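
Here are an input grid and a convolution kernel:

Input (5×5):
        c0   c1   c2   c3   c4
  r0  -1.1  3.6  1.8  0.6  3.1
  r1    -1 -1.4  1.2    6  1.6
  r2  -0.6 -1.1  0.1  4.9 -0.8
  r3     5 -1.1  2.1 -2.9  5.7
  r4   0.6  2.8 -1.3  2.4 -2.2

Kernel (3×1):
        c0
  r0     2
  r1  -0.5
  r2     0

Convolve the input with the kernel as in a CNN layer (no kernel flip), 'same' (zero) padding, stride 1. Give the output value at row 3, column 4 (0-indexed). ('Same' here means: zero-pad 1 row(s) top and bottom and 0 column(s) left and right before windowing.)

The receptive field on the zero-padded input at this output position is [-0.8 / 5.7 / -2.2]. Elementwise product with the kernel and sum: -0.8·2 + 5.7·-0.5.

-4.45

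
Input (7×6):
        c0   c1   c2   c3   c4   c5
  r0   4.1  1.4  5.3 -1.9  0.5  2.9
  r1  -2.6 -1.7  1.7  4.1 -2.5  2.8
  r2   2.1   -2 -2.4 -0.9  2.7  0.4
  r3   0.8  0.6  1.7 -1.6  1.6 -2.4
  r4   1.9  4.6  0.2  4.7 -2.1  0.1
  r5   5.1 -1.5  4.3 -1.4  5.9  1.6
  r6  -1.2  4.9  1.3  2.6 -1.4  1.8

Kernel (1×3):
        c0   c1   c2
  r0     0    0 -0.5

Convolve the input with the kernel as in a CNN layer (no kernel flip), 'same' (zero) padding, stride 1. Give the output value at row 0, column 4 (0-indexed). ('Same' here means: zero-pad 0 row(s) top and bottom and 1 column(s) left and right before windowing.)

The receptive field on the zero-padded input at this output position is [-1.9 0.5 2.9]. Elementwise product with the kernel and sum: 2.9·-0.5.

-1.45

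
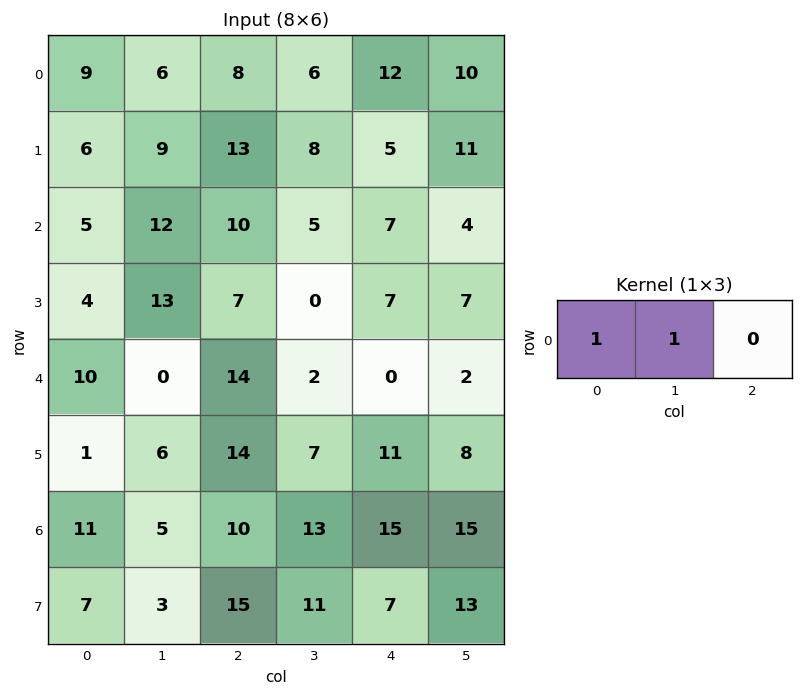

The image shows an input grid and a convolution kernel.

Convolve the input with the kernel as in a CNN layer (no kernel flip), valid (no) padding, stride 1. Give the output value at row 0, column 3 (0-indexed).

18

The receptive field on the input at this output position is [6 12 10]. Elementwise product with the kernel and sum: 6·1 + 12·1.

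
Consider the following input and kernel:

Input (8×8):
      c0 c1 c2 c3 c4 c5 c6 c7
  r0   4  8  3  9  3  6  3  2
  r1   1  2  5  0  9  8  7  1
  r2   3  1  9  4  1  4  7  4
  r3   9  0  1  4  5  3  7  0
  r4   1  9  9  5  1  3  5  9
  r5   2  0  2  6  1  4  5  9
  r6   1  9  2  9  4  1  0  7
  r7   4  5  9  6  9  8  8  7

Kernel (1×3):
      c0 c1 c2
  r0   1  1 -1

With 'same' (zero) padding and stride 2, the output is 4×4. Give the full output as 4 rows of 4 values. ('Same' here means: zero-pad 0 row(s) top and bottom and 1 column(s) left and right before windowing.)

Output[0,0]: The receptive field on the zero-padded input at this output position is [0 4 8]. Elementwise product with the kernel and sum: 0·1 + 4·1 + 8·-1.
Output[0,1]: The receptive field on the zero-padded input at this output position is [8 3 9]. Elementwise product with the kernel and sum: 8·1 + 3·1 + 9·-1.

-4 2 6 7
2 6 1 7
-8 13 3 -1
-8 2 12 -6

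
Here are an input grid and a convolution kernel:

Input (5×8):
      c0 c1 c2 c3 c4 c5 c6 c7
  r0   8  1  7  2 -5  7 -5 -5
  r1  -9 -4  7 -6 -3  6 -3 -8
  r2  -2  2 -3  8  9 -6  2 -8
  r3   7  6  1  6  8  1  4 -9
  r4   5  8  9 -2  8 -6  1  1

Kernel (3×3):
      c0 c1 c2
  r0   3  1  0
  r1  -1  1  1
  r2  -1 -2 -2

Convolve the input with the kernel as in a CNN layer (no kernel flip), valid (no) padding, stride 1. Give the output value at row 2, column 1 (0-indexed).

The receptive field on the input at this output position is [2 -3 8 / 6 1 6 / 8 9 -2]. Elementwise product with the kernel and sum: 2·3 + -3·1 + 6·-1 + 1·1 + 6·1 + 8·-1 + 9·-2 + -2·-2.

-18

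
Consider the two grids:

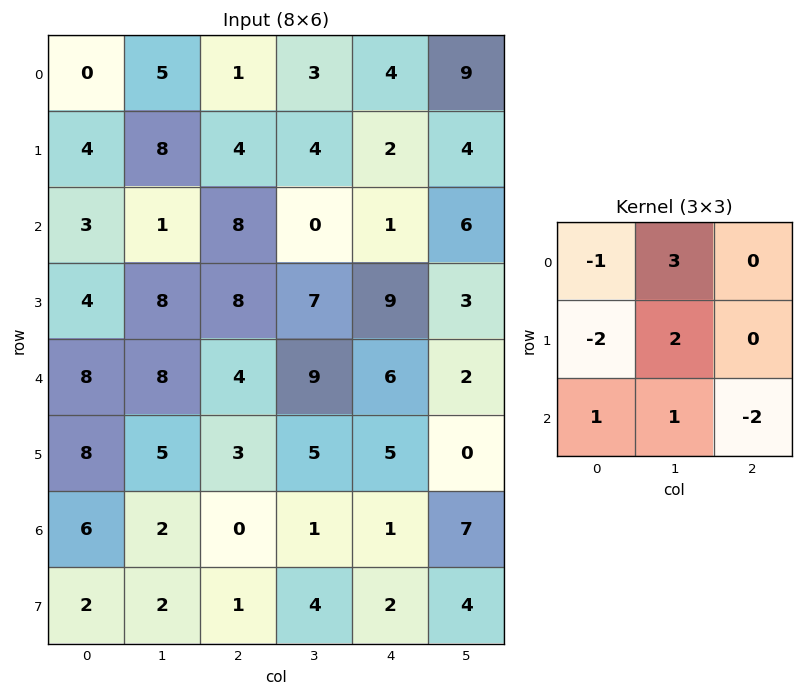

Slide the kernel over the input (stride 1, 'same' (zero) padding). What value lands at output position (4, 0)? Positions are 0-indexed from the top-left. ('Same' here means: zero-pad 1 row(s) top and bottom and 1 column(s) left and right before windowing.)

The receptive field on the zero-padded input at this output position is [0 4 8 / 0 8 8 / 0 8 5]. Elementwise product with the kernel and sum: 0·-1 + 4·3 + 0·-2 + 8·2 + 0·1 + 8·1 + 5·-2.

26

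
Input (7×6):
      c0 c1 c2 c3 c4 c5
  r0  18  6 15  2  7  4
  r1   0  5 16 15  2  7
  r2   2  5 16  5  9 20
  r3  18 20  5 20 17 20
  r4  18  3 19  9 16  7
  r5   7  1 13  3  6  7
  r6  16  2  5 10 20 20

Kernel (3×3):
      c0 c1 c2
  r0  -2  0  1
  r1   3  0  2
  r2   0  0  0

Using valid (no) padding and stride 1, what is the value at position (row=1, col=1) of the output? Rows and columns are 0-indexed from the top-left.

The receptive field on the input at this output position is [5 16 15 / 5 16 5 / 20 5 20]. Elementwise product with the kernel and sum: 5·-2 + 15·1 + 5·3 + 5·2.

30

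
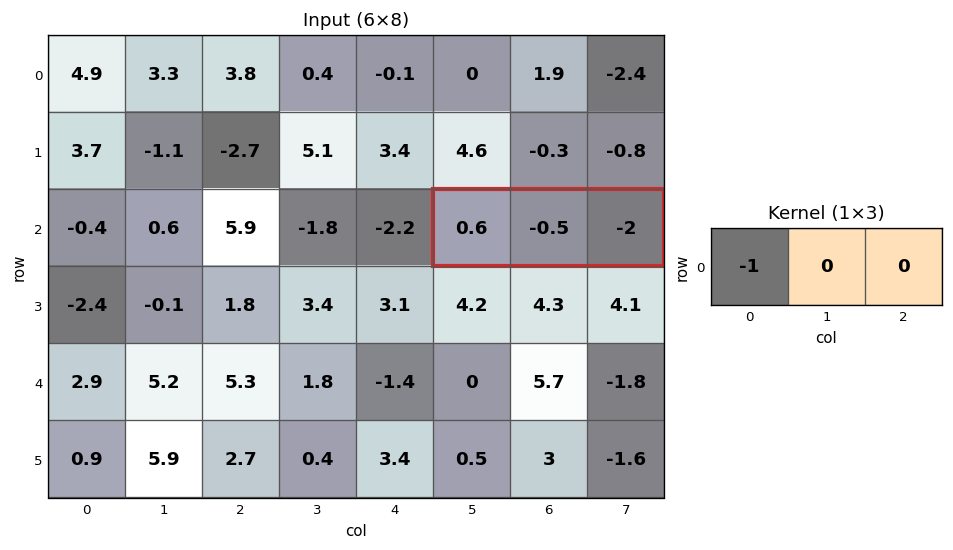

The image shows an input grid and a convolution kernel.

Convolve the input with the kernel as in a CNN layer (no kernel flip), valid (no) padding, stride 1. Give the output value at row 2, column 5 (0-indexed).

-0.6

The receptive field on the input at this output position is [0.6 -0.5 -2]. Elementwise product with the kernel and sum: 0.6·-1.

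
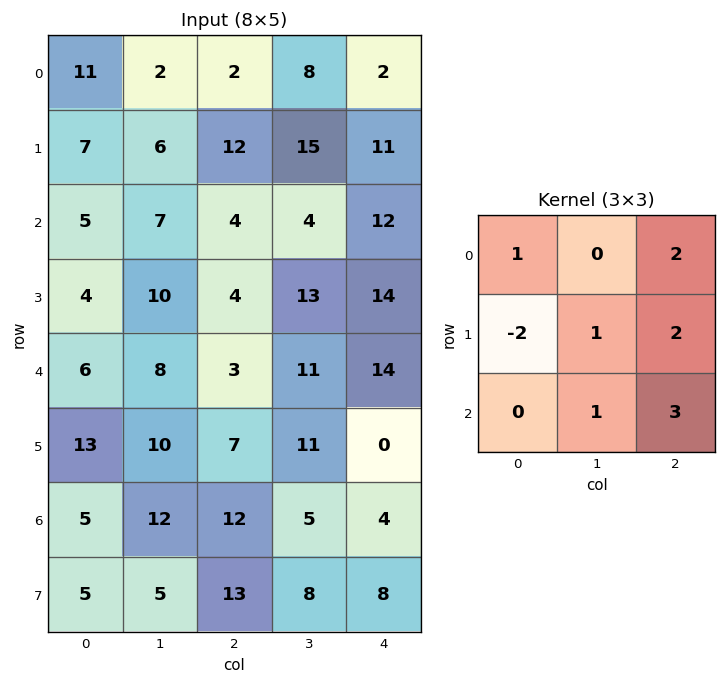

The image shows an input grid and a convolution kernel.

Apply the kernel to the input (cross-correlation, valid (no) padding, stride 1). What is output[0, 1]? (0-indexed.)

The receptive field on the input at this output position is [2 2 8 / 6 12 15 / 7 4 4]. Elementwise product with the kernel and sum: 2·1 + 8·2 + 6·-2 + 12·1 + 15·2 + 4·1 + 4·3.

64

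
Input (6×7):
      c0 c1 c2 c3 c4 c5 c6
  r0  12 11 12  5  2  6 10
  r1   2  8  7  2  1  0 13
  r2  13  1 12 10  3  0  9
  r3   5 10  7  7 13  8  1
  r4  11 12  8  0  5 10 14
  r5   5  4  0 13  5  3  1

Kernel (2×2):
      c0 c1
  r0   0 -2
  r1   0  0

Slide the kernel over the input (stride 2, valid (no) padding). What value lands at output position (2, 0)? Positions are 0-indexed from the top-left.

The receptive field on the input at this output position is [11 12 / 5 4]. Elementwise product with the kernel and sum: 12·-2.

-24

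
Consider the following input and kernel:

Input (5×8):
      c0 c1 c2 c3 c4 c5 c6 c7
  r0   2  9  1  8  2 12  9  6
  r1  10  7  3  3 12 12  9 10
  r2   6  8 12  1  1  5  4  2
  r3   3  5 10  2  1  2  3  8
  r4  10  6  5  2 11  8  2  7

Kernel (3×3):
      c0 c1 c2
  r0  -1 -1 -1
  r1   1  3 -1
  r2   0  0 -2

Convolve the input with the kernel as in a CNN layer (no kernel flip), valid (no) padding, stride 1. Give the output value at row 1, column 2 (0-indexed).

The receptive field on the input at this output position is [3 3 12 / 12 1 1 / 10 2 1]. Elementwise product with the kernel and sum: 3·-1 + 3·-1 + 12·-1 + 12·1 + 1·3 + 1·-1 + 1·-2.

-6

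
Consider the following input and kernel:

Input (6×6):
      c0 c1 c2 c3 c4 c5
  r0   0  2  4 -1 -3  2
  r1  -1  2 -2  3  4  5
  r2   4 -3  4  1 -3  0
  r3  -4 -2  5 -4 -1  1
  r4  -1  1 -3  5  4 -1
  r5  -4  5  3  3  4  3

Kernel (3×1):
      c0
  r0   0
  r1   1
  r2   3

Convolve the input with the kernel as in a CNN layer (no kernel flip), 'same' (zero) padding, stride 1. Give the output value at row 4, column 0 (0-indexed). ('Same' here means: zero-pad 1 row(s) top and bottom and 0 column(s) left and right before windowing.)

-13

The receptive field on the zero-padded input at this output position is [-4 / -1 / -4]. Elementwise product with the kernel and sum: -1·1 + -4·3.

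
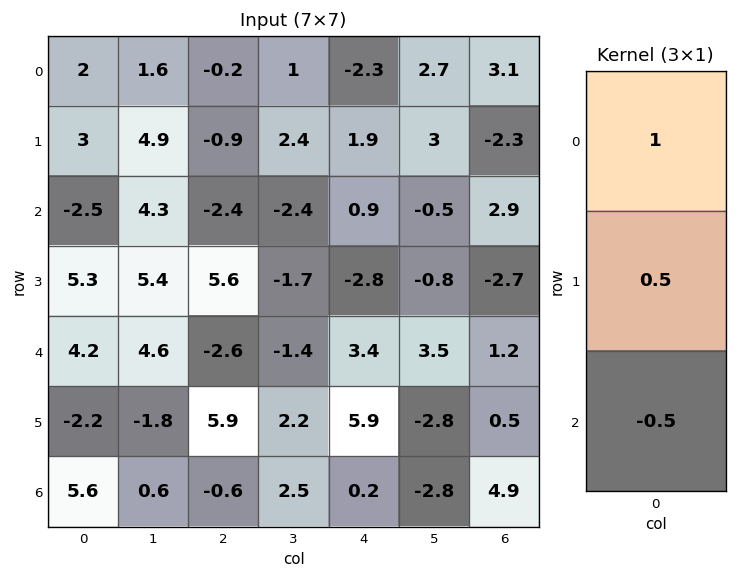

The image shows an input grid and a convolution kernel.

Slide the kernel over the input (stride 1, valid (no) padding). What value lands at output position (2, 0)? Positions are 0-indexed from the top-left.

The receptive field on the input at this output position is [-2.5 / 5.3 / 4.2]. Elementwise product with the kernel and sum: -2.5·1 + 5.3·0.5 + 4.2·-0.5.

-1.95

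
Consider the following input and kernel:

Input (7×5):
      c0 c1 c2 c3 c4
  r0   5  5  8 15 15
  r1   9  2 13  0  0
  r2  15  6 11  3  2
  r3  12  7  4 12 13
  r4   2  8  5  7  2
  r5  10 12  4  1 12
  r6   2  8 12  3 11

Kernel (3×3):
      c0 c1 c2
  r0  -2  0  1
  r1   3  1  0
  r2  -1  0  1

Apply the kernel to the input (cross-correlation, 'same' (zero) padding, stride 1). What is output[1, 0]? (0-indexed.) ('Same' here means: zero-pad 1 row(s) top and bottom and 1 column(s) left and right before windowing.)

20

The receptive field on the zero-padded input at this output position is [0 5 5 / 0 9 2 / 0 15 6]. Elementwise product with the kernel and sum: 0·-2 + 5·1 + 0·3 + 9·1 + 0·-1 + 6·1.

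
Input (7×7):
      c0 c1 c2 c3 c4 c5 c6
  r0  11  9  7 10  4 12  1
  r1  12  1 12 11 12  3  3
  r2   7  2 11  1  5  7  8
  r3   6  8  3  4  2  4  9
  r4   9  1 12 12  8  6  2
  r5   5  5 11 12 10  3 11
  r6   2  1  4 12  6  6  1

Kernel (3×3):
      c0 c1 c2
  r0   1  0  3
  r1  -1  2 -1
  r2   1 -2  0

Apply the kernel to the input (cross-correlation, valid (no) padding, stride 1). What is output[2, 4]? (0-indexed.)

The receptive field on the input at this output position is [5 7 8 / 2 4 9 / 8 6 2]. Elementwise product with the kernel and sum: 5·1 + 8·3 + 2·-1 + 4·2 + 9·-1 + 8·1 + 6·-2.

22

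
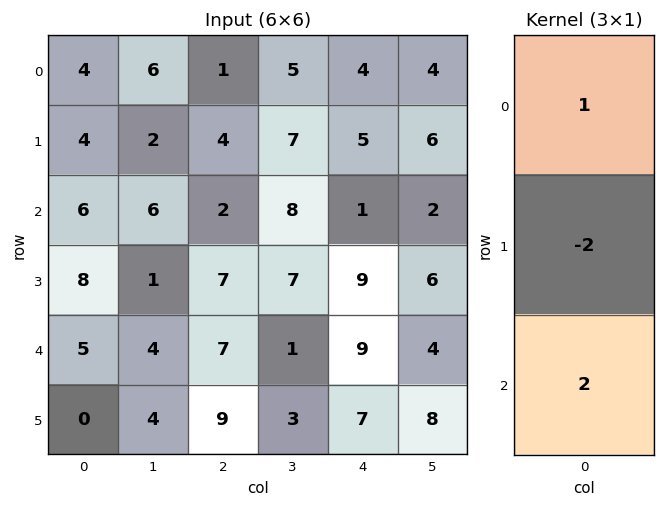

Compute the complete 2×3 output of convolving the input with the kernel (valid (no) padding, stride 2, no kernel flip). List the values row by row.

Output[0,0]: The receptive field on the input at this output position is [4 / 4 / 6]. Elementwise product with the kernel and sum: 4·1 + 4·-2 + 6·2.
Output[0,1]: The receptive field on the input at this output position is [1 / 4 / 2]. Elementwise product with the kernel and sum: 1·1 + 4·-2 + 2·2.

8 -3 -4
0 2 1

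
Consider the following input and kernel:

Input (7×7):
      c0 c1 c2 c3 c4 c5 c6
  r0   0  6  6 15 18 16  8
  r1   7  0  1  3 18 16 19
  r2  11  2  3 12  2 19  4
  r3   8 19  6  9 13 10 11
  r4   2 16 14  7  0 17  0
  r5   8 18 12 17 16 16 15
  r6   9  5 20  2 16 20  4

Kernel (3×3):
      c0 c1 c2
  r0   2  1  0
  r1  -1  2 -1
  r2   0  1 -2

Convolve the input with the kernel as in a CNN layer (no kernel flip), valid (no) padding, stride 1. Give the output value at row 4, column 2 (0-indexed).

The receptive field on the input at this output position is [14 7 0 / 12 17 16 / 20 2 16]. Elementwise product with the kernel and sum: 14·2 + 7·1 + 12·-1 + 17·2 + 16·-1 + 2·1 + 16·-2.

11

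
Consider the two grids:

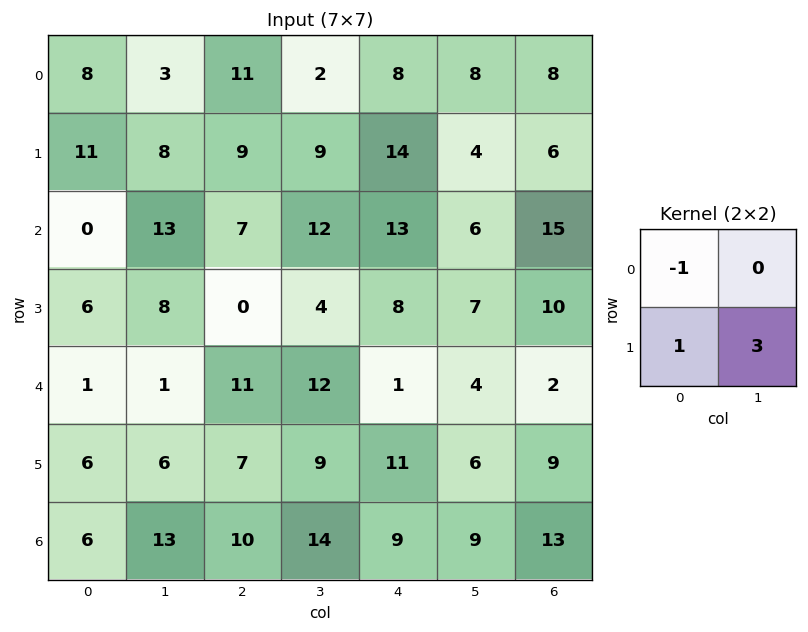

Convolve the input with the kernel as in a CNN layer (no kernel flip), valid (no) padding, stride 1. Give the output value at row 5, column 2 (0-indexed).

The receptive field on the input at this output position is [7 9 / 10 14]. Elementwise product with the kernel and sum: 7·-1 + 10·1 + 14·3.

45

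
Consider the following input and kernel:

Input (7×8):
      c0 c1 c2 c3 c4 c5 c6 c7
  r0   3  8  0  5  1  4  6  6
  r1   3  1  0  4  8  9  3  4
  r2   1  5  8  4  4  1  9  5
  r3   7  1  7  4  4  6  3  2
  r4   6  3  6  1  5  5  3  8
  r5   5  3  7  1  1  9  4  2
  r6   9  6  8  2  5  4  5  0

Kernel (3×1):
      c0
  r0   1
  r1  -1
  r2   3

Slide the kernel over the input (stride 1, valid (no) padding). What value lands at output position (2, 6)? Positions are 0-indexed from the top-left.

15

The receptive field on the input at this output position is [9 / 3 / 3]. Elementwise product with the kernel and sum: 9·1 + 3·-1 + 3·3.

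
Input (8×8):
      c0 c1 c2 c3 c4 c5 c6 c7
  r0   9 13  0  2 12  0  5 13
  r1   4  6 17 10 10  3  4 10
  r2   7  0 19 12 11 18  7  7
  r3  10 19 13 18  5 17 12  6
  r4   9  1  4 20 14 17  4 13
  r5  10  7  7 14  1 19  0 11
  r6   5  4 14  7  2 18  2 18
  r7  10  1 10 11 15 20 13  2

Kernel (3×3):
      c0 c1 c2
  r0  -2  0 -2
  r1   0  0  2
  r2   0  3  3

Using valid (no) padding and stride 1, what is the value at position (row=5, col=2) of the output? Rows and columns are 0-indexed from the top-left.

The receptive field on the input at this output position is [7 14 1 / 14 7 2 / 10 11 15]. Elementwise product with the kernel and sum: 7·-2 + 1·-2 + 2·2 + 11·3 + 15·3.

66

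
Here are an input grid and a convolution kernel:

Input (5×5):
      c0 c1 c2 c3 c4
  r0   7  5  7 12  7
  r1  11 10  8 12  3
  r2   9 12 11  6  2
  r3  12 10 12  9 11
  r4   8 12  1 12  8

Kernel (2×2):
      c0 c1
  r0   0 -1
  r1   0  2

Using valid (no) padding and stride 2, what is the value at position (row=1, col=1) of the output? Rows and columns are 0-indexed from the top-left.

12

The receptive field on the input at this output position is [11 6 / 12 9]. Elementwise product with the kernel and sum: 6·-1 + 9·2.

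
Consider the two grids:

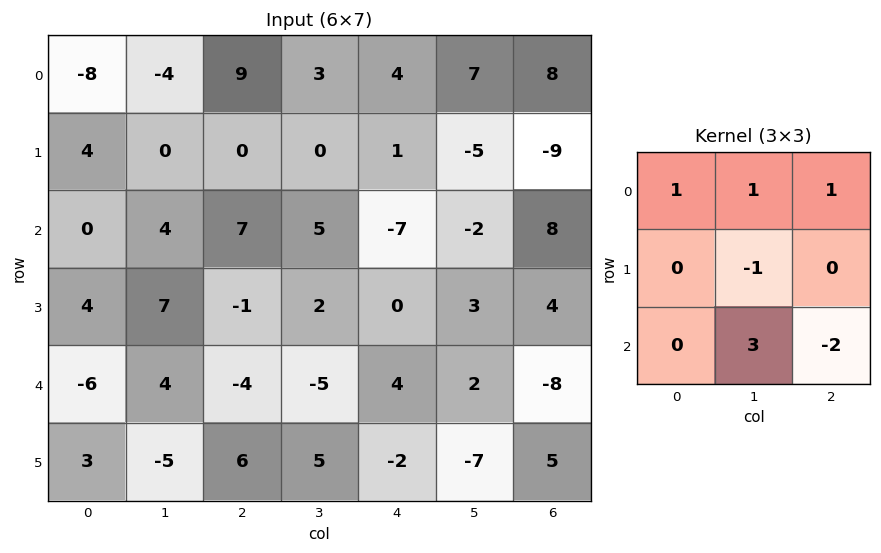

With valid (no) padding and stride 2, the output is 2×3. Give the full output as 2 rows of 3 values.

Output[0,0]: The receptive field on the input at this output position is [-8 -4 9 / 4 0 0 / 0 4 7]. Elementwise product with the kernel and sum: -8·1 + -4·1 + 9·1 + 0·-1 + 4·3 + 7·-2.

-5 45 2
24 -20 18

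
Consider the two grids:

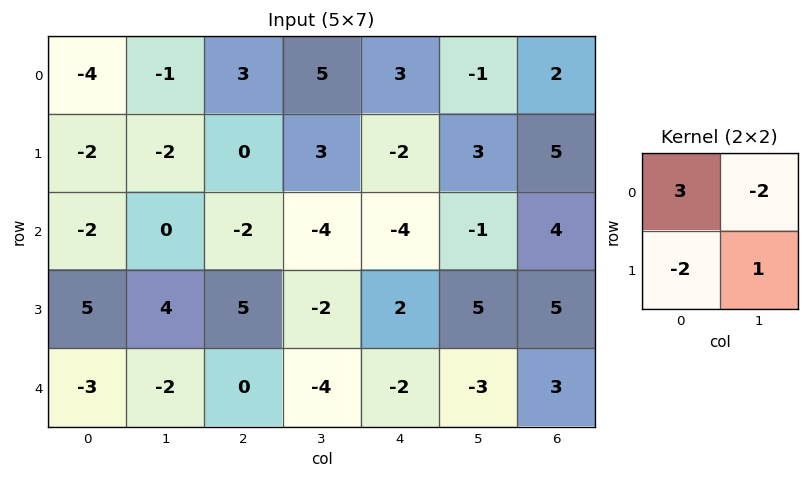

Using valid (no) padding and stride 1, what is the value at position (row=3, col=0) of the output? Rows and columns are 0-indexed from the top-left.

The receptive field on the input at this output position is [5 4 / -3 -2]. Elementwise product with the kernel and sum: 5·3 + 4·-2 + -3·-2 + -2·1.

11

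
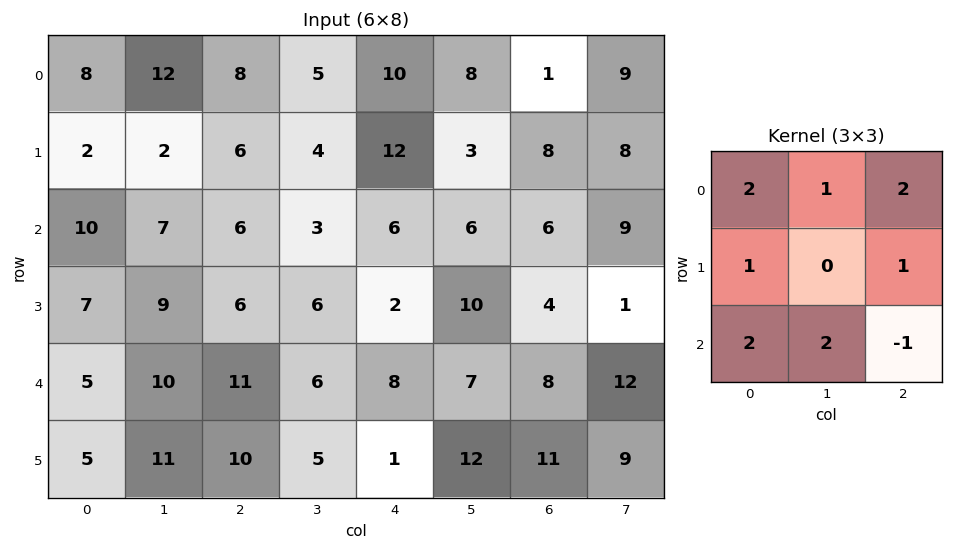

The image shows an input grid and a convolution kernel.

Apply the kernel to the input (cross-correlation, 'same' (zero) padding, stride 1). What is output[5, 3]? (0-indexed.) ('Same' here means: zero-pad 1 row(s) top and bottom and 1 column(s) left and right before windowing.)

The receptive field on the zero-padded input at this output position is [11 6 8 / 10 5 1 / 0 0 0]. Elementwise product with the kernel and sum: 11·2 + 6·1 + 8·2 + 10·1 + 1·1 + 0·2 + 0·2 + 0·-1.

55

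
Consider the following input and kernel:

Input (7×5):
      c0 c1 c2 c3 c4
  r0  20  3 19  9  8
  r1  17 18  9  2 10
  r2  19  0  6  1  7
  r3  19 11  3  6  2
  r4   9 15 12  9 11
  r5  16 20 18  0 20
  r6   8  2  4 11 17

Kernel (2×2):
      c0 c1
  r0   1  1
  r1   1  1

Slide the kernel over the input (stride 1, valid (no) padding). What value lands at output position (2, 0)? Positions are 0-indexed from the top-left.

The receptive field on the input at this output position is [19 0 / 19 11]. Elementwise product with the kernel and sum: 19·1 + 0·1 + 19·1 + 11·1.

49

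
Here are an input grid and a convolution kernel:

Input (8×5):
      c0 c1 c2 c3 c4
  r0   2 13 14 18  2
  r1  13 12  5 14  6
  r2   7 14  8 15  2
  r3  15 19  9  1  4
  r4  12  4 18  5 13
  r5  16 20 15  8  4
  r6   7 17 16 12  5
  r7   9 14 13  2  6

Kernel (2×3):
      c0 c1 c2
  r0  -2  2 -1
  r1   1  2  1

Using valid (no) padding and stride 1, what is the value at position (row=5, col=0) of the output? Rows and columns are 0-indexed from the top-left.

50

The receptive field on the input at this output position is [16 20 15 / 7 17 16]. Elementwise product with the kernel and sum: 16·-2 + 20·2 + 15·-1 + 7·1 + 17·2 + 16·1.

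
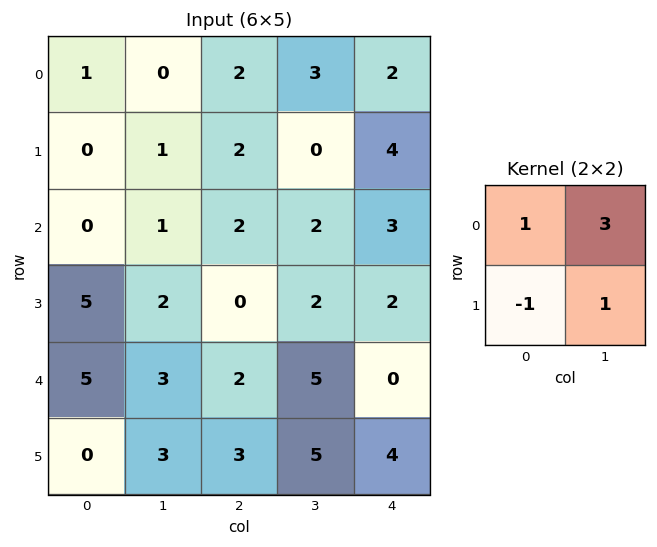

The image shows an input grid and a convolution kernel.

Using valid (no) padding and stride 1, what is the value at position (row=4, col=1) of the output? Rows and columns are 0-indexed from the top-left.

The receptive field on the input at this output position is [3 2 / 3 3]. Elementwise product with the kernel and sum: 3·1 + 2·3 + 3·-1 + 3·1.

9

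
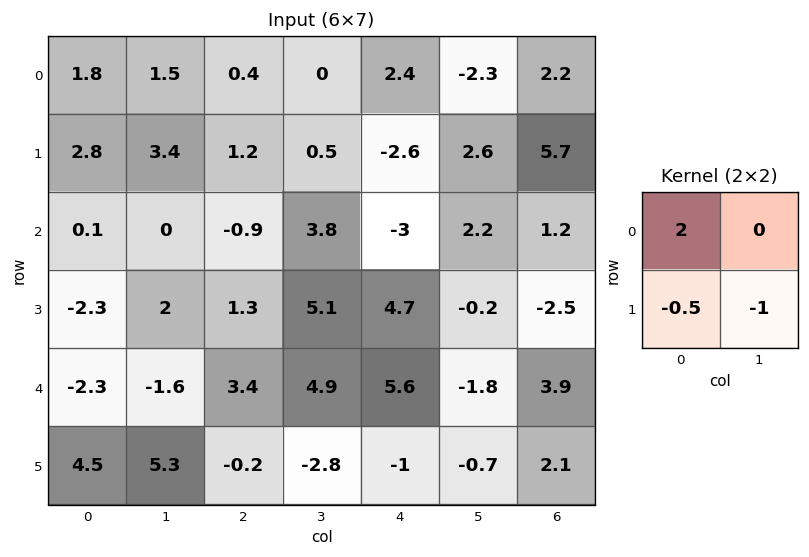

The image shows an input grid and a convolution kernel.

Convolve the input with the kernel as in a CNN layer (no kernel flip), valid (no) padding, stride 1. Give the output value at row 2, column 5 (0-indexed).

The receptive field on the input at this output position is [2.2 1.2 / -0.2 -2.5]. Elementwise product with the kernel and sum: 2.2·2 + -0.2·-0.5 + -2.5·-1.

7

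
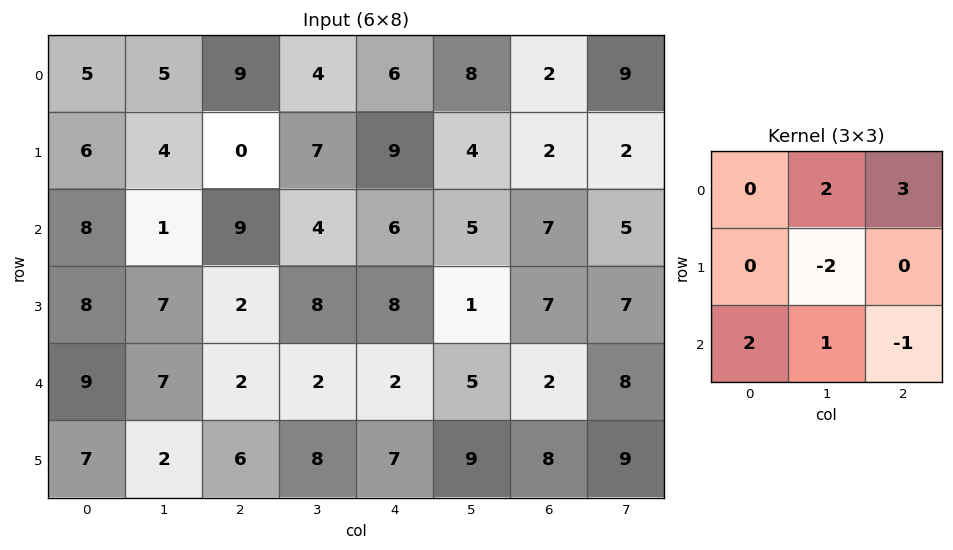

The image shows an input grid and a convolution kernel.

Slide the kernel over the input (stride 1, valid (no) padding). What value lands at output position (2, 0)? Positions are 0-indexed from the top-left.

38

The receptive field on the input at this output position is [8 1 9 / 8 7 2 / 9 7 2]. Elementwise product with the kernel and sum: 1·2 + 9·3 + 7·-2 + 9·2 + 7·1 + 2·-1.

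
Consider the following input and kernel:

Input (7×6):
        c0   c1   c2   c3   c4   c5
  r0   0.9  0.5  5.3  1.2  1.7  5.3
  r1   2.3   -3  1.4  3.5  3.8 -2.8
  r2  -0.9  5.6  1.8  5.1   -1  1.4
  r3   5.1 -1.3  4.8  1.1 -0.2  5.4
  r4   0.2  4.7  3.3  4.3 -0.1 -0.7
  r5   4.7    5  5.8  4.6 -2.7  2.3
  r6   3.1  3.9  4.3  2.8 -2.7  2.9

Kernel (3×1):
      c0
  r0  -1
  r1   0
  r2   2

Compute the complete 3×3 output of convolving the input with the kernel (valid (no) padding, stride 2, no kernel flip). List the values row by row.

Output[0,0]: The receptive field on the input at this output position is [0.9 / 2.3 / -0.9]. Elementwise product with the kernel and sum: 0.9·-1 + -0.9·2.
Output[0,1]: The receptive field on the input at this output position is [5.3 / 1.4 / 1.8]. Elementwise product with the kernel and sum: 5.3·-1 + 1.8·2.

-2.7 -1.7 -3.7
1.3 4.8 0.8
6 5.3 -5.3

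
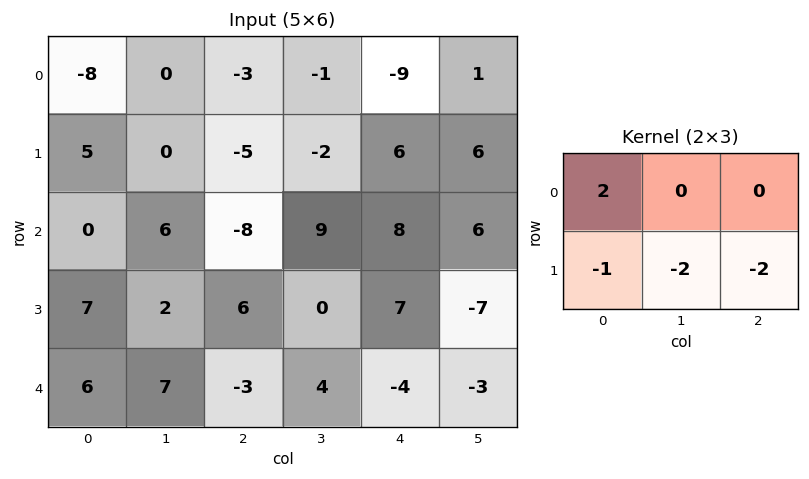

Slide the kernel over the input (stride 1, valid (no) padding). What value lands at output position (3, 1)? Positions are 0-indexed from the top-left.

-5

The receptive field on the input at this output position is [2 6 0 / 7 -3 4]. Elementwise product with the kernel and sum: 2·2 + 7·-1 + -3·-2 + 4·-2.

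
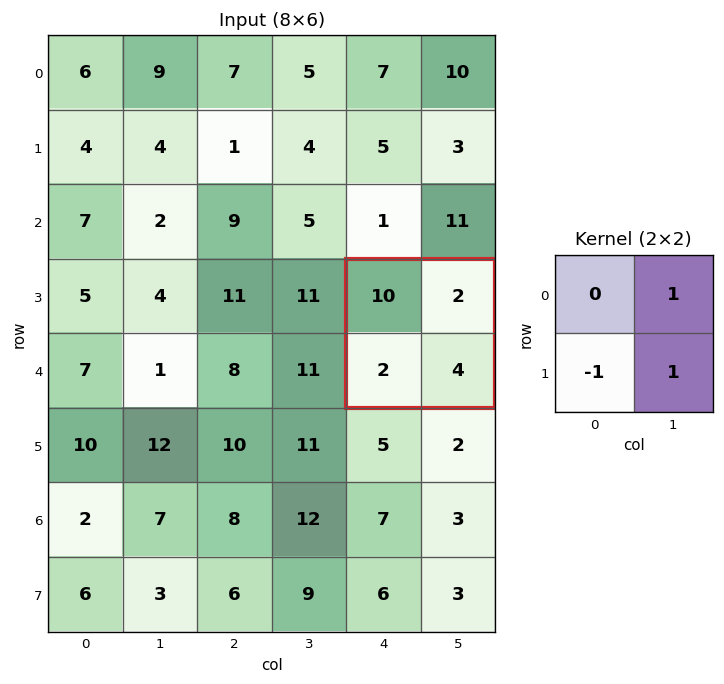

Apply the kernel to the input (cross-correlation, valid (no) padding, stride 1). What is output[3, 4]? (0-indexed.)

4

The receptive field on the input at this output position is [10 2 / 2 4]. Elementwise product with the kernel and sum: 2·1 + 2·-1 + 4·1.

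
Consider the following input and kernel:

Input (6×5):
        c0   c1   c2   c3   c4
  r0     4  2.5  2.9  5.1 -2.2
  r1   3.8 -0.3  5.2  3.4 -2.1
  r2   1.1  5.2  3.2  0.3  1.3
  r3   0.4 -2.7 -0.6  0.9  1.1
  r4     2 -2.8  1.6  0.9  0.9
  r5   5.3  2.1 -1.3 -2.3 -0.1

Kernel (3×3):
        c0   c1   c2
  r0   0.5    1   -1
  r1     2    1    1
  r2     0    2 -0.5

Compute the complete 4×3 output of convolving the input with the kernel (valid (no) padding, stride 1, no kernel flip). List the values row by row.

22.9 13.3 20.4
1.9 13.9 17.35
-6.35 3.15 2.75
5.75 -7.4 -0.05

Output[0,0]: The receptive field on the input at this output position is [4 2.5 2.9 / 3.8 -0.3 5.2 / 1.1 5.2 3.2]. Elementwise product with the kernel and sum: 4·0.5 + 2.5·1 + 2.9·-1 + 3.8·2 + -0.3·1 + 5.2·1 + 5.2·2 + 3.2·-0.5.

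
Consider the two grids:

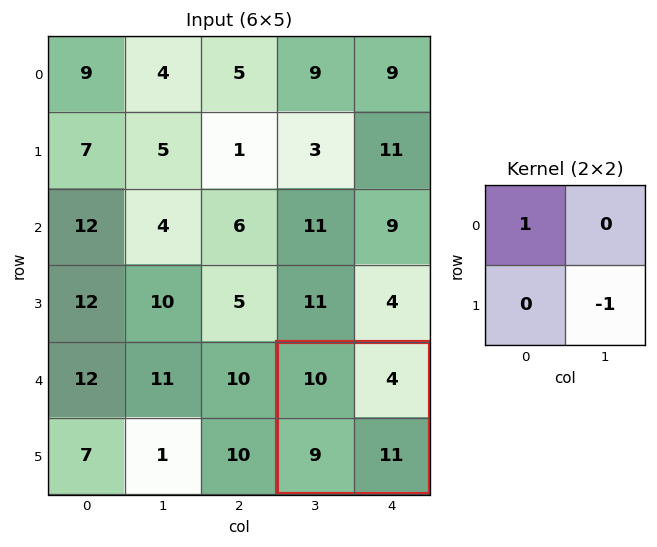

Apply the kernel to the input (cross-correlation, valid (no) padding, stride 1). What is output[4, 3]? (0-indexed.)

The receptive field on the input at this output position is [10 4 / 9 11]. Elementwise product with the kernel and sum: 10·1 + 11·-1.

-1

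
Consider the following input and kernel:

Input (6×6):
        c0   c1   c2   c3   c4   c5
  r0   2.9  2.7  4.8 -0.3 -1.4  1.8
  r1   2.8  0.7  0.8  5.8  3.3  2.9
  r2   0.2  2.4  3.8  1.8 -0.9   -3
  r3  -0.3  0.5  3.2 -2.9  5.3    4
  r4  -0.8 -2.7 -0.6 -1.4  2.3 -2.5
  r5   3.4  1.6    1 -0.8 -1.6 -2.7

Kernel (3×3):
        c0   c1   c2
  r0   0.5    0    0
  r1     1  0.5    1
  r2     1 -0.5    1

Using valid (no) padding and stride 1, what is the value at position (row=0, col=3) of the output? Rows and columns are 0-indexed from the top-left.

The receptive field on the input at this output position is [-0.3 -1.4 1.8 / 5.8 3.3 2.9 / 1.8 -0.9 -3]. Elementwise product with the kernel and sum: -0.3·0.5 + 5.8·1 + 3.3·0.5 + 2.9·1 + 1.8·1 + -0.9·-0.5 + -3·1.

9.45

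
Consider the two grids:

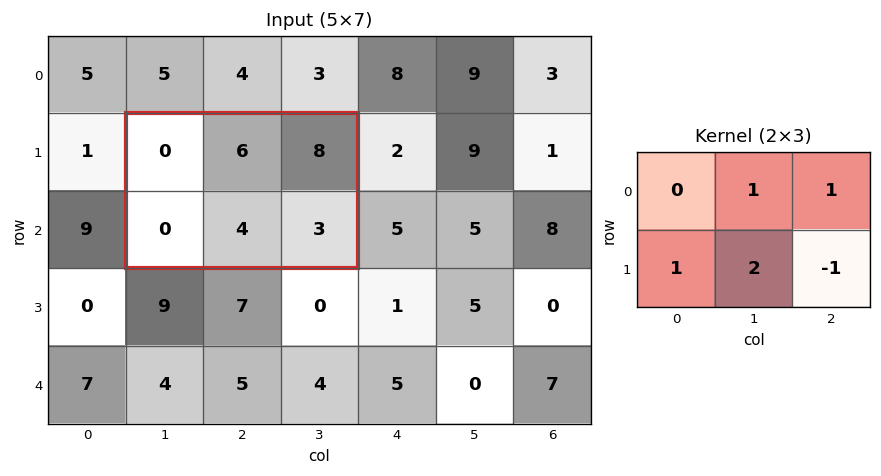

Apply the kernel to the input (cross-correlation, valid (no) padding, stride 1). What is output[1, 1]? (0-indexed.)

19

The receptive field on the input at this output position is [0 6 8 / 0 4 3]. Elementwise product with the kernel and sum: 6·1 + 8·1 + 0·1 + 4·2 + 3·-1.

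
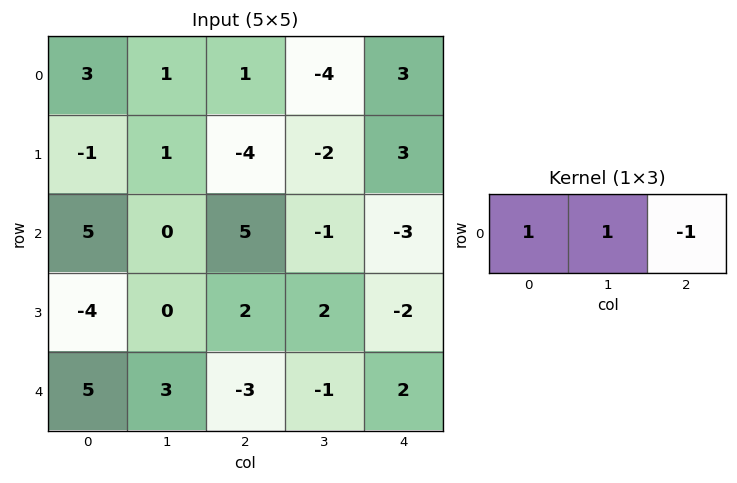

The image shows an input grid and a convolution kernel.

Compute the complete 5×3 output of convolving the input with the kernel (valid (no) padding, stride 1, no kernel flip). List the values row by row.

Output[0,0]: The receptive field on the input at this output position is [3 1 1]. Elementwise product with the kernel and sum: 3·1 + 1·1 + 1·-1.
Output[0,1]: The receptive field on the input at this output position is [1 1 -4]. Elementwise product with the kernel and sum: 1·1 + 1·1 + -4·-1.

3 6 -6
4 -1 -9
0 6 7
-6 0 6
11 1 -6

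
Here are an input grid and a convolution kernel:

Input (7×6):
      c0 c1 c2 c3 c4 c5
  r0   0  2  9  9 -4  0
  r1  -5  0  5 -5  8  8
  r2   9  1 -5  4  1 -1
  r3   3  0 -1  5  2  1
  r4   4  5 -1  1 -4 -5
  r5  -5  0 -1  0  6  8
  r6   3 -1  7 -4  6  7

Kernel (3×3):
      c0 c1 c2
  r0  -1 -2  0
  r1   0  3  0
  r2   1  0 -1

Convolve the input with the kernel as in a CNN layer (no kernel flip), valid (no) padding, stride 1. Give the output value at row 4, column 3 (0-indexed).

14

The receptive field on the input at this output position is [1 -4 -5 / 0 6 8 / -4 6 7]. Elementwise product with the kernel and sum: 1·-1 + -4·-2 + 6·3 + -4·1 + 7·-1.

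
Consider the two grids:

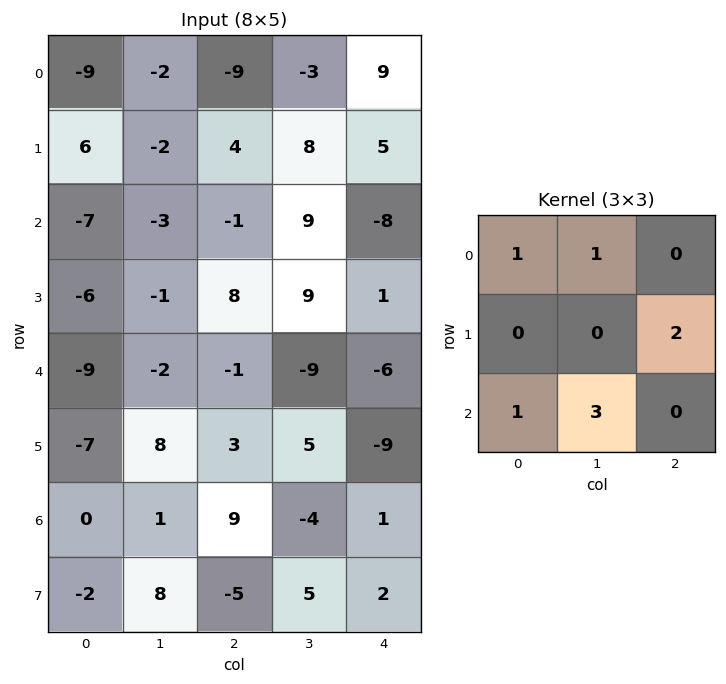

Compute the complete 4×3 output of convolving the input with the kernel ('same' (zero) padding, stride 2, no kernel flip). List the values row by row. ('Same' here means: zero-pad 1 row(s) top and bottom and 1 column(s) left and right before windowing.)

Output[0,0]: The receptive field on the zero-padded input at this output position is [0 0 0 / 0 -9 -2 / 0 6 -2]. Elementwise product with the kernel and sum: 0·1 + 0·1 + -2·2 + 0·1 + 6·3.

14 4 23
-18 43 25
-31 6 -12
-11 -4 7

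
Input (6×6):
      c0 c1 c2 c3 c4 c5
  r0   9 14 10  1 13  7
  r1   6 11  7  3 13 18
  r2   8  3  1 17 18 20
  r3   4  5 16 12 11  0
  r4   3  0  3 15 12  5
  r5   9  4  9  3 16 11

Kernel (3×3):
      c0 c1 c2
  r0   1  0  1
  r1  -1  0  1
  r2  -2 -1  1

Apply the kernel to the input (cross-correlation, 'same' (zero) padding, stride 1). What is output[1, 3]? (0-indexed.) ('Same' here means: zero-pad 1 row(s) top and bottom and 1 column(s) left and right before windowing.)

28

The receptive field on the zero-padded input at this output position is [10 1 13 / 7 3 13 / 1 17 18]. Elementwise product with the kernel and sum: 10·1 + 13·1 + 7·-1 + 13·1 + 1·-2 + 17·-1 + 18·1.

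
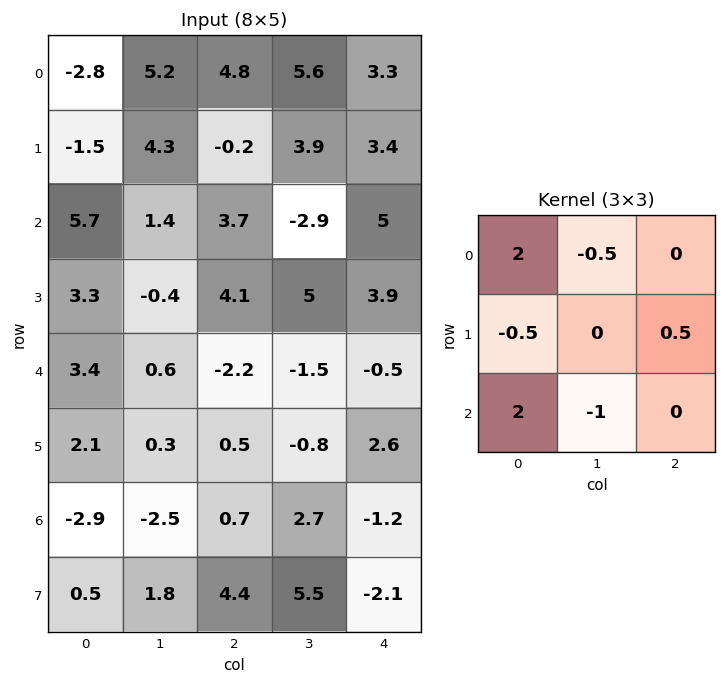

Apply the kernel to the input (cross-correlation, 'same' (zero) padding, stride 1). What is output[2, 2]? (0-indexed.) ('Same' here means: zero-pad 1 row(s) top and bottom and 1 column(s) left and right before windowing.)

1.65

The receptive field on the zero-padded input at this output position is [4.3 -0.2 3.9 / 1.4 3.7 -2.9 / -0.4 4.1 5]. Elementwise product with the kernel and sum: 4.3·2 + -0.2·-0.5 + 1.4·-0.5 + -2.9·0.5 + -0.4·2 + 4.1·-1.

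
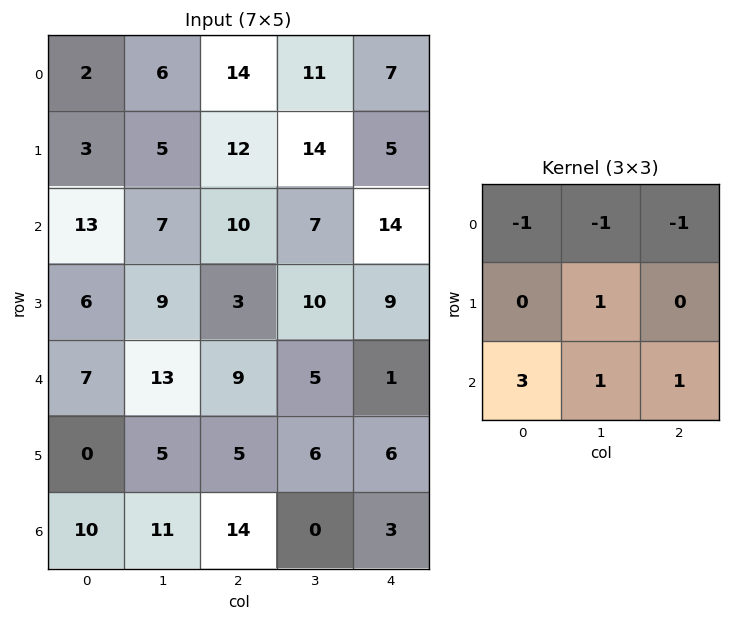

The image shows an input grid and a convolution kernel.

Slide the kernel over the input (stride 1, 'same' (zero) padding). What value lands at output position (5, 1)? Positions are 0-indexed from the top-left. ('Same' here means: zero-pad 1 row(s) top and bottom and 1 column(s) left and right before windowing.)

31

The receptive field on the zero-padded input at this output position is [7 13 9 / 0 5 5 / 10 11 14]. Elementwise product with the kernel and sum: 7·-1 + 13·-1 + 9·-1 + 5·1 + 10·3 + 11·1 + 14·1.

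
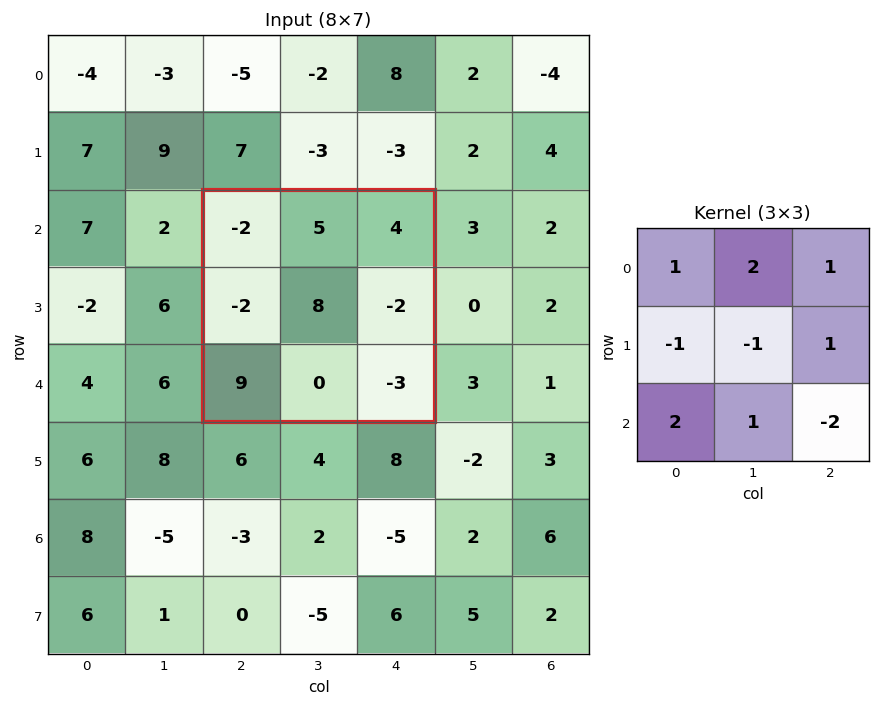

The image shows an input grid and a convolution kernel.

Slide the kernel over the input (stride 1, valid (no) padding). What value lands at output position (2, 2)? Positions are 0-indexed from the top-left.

28

The receptive field on the input at this output position is [-2 5 4 / -2 8 -2 / 9 0 -3]. Elementwise product with the kernel and sum: -2·1 + 5·2 + 4·1 + -2·-1 + 8·-1 + -2·1 + 9·2 + 0·1 + -3·-2.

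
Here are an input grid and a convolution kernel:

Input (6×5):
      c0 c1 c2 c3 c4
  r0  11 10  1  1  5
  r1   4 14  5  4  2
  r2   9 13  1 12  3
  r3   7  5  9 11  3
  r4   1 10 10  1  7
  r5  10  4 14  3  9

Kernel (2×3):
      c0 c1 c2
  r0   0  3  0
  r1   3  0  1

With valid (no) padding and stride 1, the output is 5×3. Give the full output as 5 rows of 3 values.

Output[0,0]: The receptive field on the input at this output position is [11 10 1 / 4 14 5]. Elementwise product with the kernel and sum: 10·3 + 4·3 + 5·1.

47 49 20
70 66 18
69 29 66
28 58 70
74 45 54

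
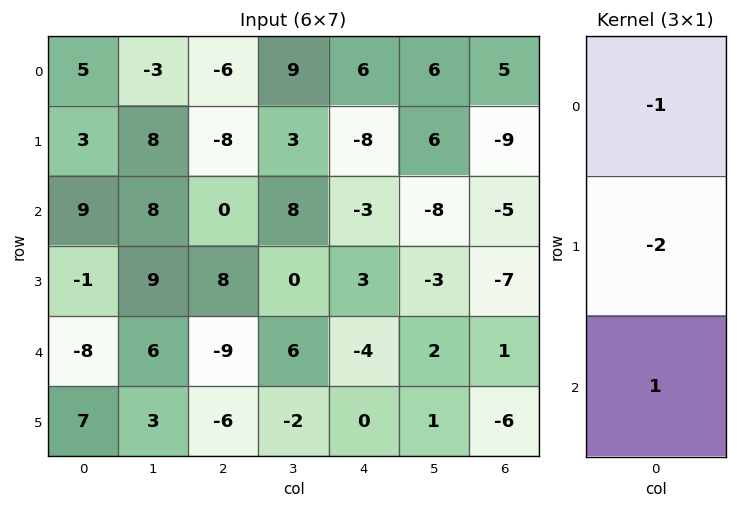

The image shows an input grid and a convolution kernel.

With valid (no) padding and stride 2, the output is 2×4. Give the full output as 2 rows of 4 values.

Output[0,0]: The receptive field on the input at this output position is [5 / 3 / 9]. Elementwise product with the kernel and sum: 5·-1 + 3·-2 + 9·1.
Output[0,1]: The receptive field on the input at this output position is [-6 / -8 / 0]. Elementwise product with the kernel and sum: -6·-1 + -8·-2 + 0·1.

-2 22 7 8
-15 -25 -7 20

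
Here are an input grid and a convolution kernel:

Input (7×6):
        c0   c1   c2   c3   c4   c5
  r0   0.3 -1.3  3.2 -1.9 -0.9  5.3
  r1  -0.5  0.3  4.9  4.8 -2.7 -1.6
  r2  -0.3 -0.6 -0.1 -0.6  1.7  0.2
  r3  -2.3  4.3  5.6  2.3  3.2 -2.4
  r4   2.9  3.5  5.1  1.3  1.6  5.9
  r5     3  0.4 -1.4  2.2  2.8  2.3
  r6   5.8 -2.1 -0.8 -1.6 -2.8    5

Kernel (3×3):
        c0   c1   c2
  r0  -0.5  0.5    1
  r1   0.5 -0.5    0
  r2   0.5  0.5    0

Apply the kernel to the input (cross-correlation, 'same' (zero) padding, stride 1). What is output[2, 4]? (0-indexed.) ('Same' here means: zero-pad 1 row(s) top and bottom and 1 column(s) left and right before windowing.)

-3.75

The receptive field on the zero-padded input at this output position is [4.8 -2.7 -1.6 / -0.6 1.7 0.2 / 2.3 3.2 -2.4]. Elementwise product with the kernel and sum: 4.8·-0.5 + -2.7·0.5 + -1.6·1 + -0.6·0.5 + 1.7·-0.5 + 2.3·0.5 + 3.2·0.5.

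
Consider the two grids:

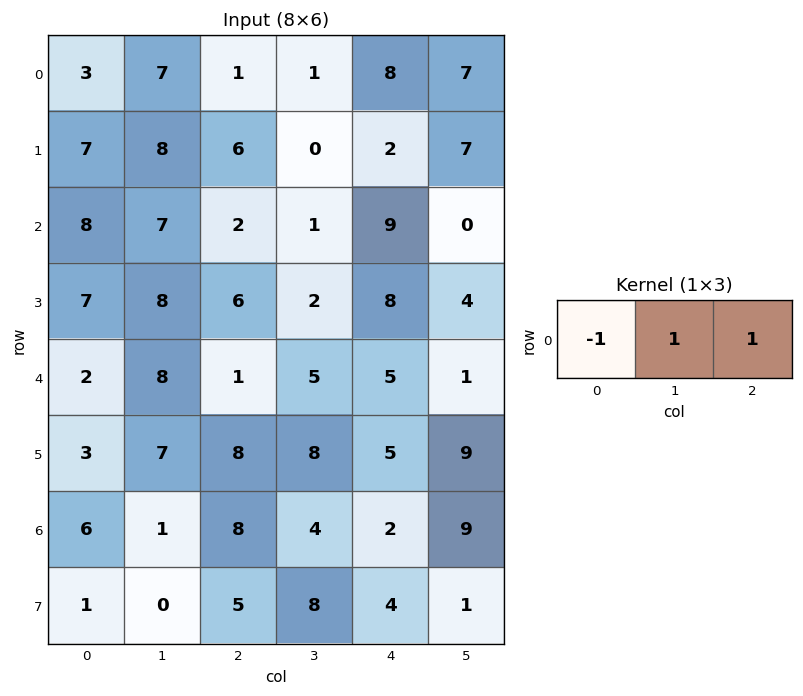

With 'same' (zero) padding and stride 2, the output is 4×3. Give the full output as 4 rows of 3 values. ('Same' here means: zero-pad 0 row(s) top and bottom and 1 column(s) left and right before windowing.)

Output[0,0]: The receptive field on the zero-padded input at this output position is [0 3 7]. Elementwise product with the kernel and sum: 0·-1 + 3·1 + 7·1.
Output[0,1]: The receptive field on the zero-padded input at this output position is [7 1 1]. Elementwise product with the kernel and sum: 7·-1 + 1·1 + 1·1.

10 -5 14
15 -4 8
10 -2 1
7 11 7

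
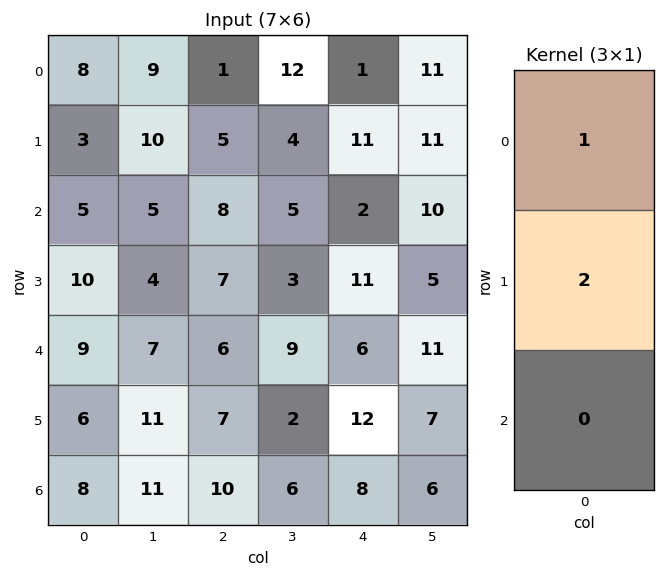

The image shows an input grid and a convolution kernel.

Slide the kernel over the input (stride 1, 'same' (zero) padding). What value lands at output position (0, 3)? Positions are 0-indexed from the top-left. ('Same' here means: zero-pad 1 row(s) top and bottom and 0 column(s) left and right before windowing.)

24

The receptive field on the zero-padded input at this output position is [0 / 12 / 4]. Elementwise product with the kernel and sum: 0·1 + 12·2.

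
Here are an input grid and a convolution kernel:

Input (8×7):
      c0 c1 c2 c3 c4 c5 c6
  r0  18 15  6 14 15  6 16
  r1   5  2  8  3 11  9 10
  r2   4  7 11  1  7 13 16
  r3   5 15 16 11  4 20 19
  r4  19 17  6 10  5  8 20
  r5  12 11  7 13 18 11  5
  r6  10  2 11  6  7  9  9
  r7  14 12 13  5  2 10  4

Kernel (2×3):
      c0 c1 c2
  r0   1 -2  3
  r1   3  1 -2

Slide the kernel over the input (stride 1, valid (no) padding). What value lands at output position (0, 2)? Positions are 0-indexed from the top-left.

28

The receptive field on the input at this output position is [6 14 15 / 8 3 11]. Elementwise product with the kernel and sum: 6·1 + 14·-2 + 15·3 + 8·3 + 3·1 + 11·-2.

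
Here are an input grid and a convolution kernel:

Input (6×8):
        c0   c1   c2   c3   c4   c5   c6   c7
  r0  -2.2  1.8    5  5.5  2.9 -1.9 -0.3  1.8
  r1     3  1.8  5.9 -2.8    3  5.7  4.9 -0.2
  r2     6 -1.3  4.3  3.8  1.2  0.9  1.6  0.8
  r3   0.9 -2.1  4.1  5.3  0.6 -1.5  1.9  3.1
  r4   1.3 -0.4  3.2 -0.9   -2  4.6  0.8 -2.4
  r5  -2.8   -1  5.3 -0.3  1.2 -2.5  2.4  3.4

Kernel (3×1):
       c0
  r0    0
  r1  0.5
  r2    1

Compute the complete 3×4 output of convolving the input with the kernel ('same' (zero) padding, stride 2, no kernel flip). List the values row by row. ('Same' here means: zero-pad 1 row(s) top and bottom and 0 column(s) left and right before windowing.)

1.9 8.4 4.45 4.75
3.9 6.25 1.2 2.7
-2.15 6.9 0.2 2.8

Output[0,0]: The receptive field on the zero-padded input at this output position is [0 / -2.2 / 3]. Elementwise product with the kernel and sum: -2.2·0.5 + 3·1.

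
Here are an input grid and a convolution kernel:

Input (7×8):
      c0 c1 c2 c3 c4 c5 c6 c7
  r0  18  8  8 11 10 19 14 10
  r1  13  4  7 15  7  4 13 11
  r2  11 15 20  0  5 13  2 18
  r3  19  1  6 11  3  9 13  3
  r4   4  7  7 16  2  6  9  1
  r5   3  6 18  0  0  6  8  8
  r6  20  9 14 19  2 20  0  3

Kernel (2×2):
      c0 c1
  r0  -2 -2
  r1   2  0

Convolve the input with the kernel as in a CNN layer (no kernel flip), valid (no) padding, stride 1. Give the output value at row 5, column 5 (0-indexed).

The receptive field on the input at this output position is [6 8 / 20 0]. Elementwise product with the kernel and sum: 6·-2 + 8·-2 + 20·2.

12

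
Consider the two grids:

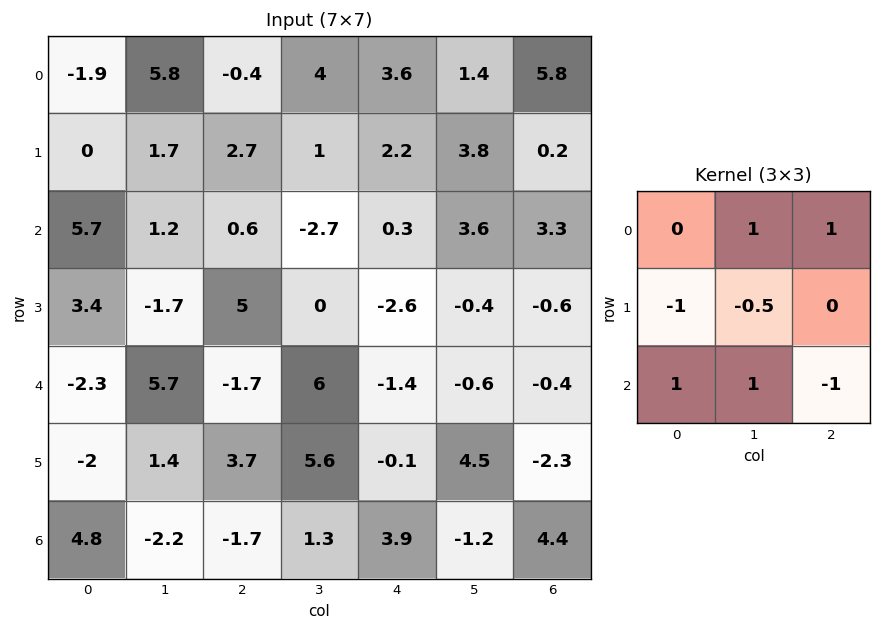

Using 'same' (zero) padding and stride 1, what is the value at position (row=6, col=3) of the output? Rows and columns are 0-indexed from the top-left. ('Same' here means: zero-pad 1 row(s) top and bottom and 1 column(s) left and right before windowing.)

6.55

The receptive field on the zero-padded input at this output position is [3.7 5.6 -0.1 / -1.7 1.3 3.9 / 0 0 0]. Elementwise product with the kernel and sum: 5.6·1 + -0.1·1 + -1.7·-1 + 1.3·-0.5 + 0·1 + 0·1 + 0·-1.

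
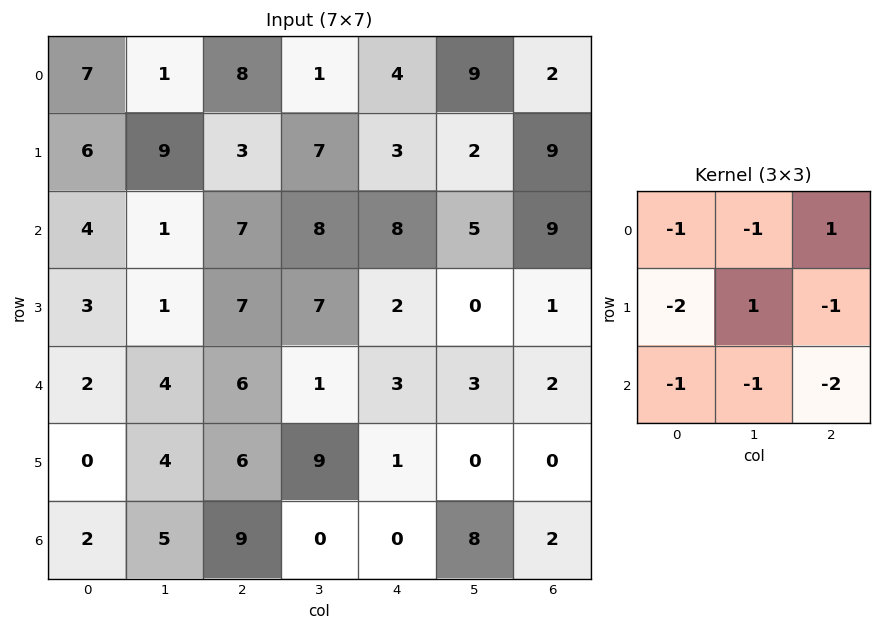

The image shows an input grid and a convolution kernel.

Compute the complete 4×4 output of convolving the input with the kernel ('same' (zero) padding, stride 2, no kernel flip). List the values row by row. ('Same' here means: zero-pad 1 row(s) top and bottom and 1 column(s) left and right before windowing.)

Output[0,0]: The receptive field on the zero-padded input at this output position is [0 0 0 / 0 7 1 / 0 6 9]. Elementwise product with the kernel and sum: 0·-1 + 0·-1 + 0·1 + 0·-2 + 7·1 + 1·-1 + 0·-1 + 6·-1 + 9·-2.
Output[0,1]: The receptive field on the zero-padded input at this output position is [0 0 0 / 1 8 1 / 9 3 7]. Elementwise product with the kernel and sum: 0·-1 + 0·-1 + 0·1 + 1·-2 + 8·1 + 1·-1 + 9·-1 + 3·-1 + 7·-2.

-18 -21 -21 -27
1 -30 -30 -13
-12 -32 -21 -5
1 -2 -18 -14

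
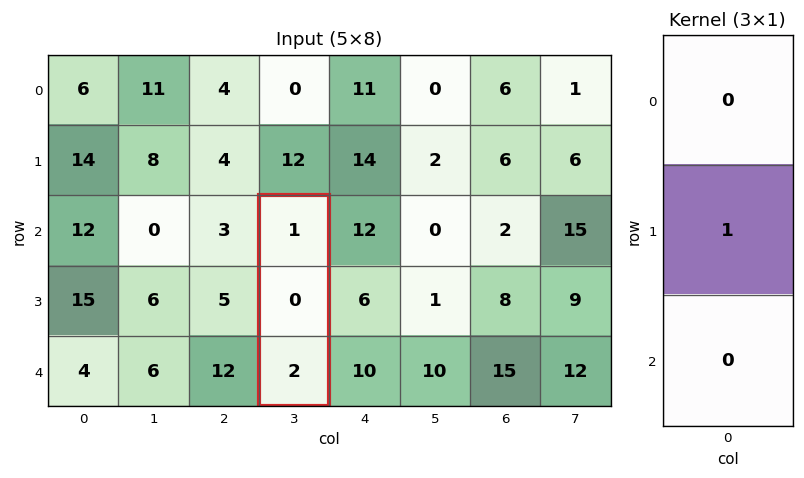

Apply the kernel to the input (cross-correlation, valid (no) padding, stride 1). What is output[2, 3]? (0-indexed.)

0

The receptive field on the input at this output position is [1 / 0 / 2]. Elementwise product with the kernel and sum: 0·1.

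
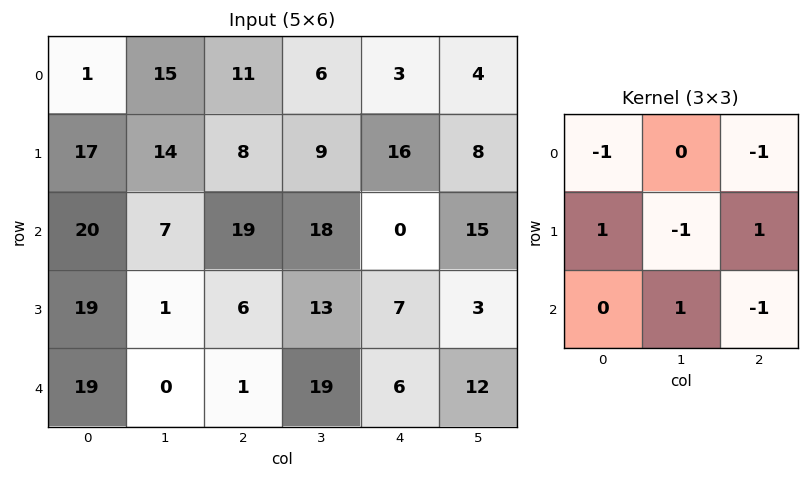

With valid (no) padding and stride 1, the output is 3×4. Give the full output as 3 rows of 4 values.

Output[0,0]: The receptive field on the input at this output position is [1 15 11 / 17 14 8 / 20 7 19]. Elementwise product with the kernel and sum: 1·-1 + 11·-1 + 17·1 + 14·-1 + 8·1 + 7·1 + 19·-1.

-13 -5 19 -24
2 -24 -17 20
-16 -35 -6 -30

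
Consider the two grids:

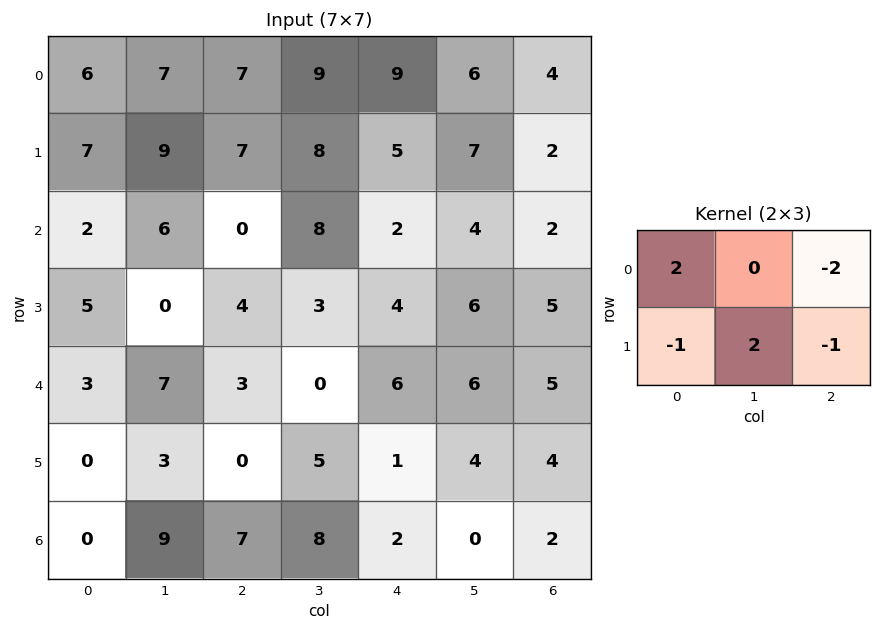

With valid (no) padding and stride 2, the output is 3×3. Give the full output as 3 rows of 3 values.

Output[0,0]: The receptive field on the input at this output position is [6 7 7 / 7 9 7]. Elementwise product with the kernel and sum: 6·2 + 7·-2 + 7·-1 + 9·2 + 7·-1.
Output[0,1]: The receptive field on the input at this output position is [7 9 9 / 7 8 5]. Elementwise product with the kernel and sum: 7·2 + 9·-2 + 7·-1 + 8·2 + 5·-1.

2 0 17
-5 -6 3
6 3 5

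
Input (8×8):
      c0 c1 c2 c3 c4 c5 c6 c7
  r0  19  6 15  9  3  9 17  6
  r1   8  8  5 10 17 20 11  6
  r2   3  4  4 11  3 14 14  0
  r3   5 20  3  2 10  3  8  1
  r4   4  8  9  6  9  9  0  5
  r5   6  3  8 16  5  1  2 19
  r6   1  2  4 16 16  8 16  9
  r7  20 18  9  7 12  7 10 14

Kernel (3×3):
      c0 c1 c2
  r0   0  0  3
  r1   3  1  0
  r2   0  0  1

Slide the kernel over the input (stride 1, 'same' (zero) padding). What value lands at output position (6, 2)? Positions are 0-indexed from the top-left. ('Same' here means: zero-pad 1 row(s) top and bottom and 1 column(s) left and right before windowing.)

The receptive field on the zero-padded input at this output position is [3 8 16 / 2 4 16 / 18 9 7]. Elementwise product with the kernel and sum: 16·3 + 2·3 + 4·1 + 7·1.

65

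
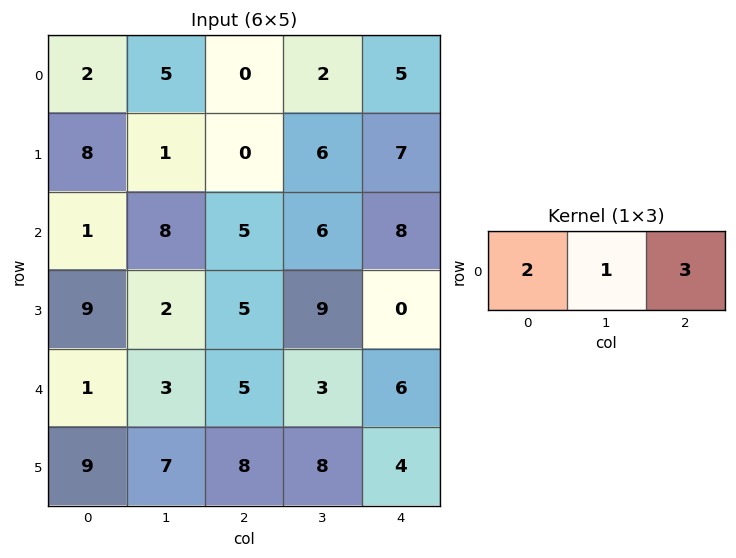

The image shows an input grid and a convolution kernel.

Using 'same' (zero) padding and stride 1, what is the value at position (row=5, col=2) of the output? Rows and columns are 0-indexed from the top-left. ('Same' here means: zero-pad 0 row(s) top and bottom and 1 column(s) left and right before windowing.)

46

The receptive field on the zero-padded input at this output position is [7 8 8]. Elementwise product with the kernel and sum: 7·2 + 8·1 + 8·3.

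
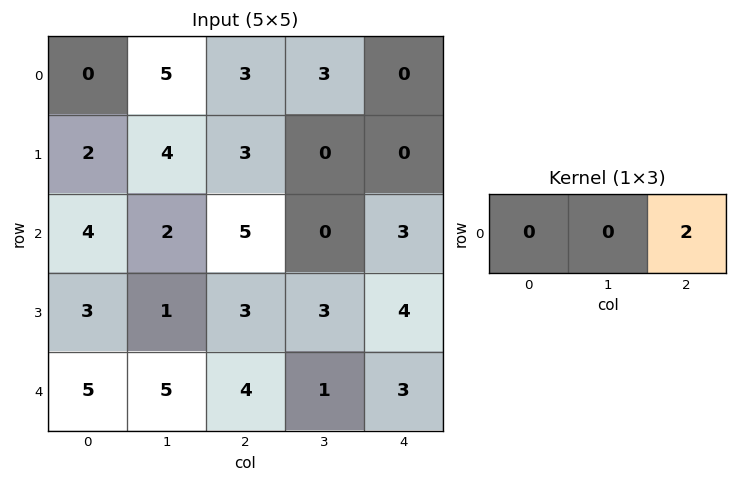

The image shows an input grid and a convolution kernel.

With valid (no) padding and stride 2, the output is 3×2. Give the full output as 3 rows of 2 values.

6 0
10 6
8 6

Output[0,0]: The receptive field on the input at this output position is [0 5 3]. Elementwise product with the kernel and sum: 3·2.
Output[0,1]: The receptive field on the input at this output position is [3 3 0]. Elementwise product with the kernel and sum: 0·2.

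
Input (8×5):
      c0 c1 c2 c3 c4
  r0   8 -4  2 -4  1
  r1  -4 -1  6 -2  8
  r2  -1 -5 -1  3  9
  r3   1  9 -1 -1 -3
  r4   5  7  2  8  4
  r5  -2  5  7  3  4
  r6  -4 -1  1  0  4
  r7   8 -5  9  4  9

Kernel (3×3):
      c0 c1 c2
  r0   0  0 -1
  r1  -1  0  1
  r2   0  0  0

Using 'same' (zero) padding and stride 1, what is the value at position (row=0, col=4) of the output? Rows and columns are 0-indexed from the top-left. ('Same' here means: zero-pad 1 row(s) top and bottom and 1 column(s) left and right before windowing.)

4

The receptive field on the zero-padded input at this output position is [0 0 0 / -4 1 0 / -2 8 0]. Elementwise product with the kernel and sum: 0·-1 + -4·-1 + 0·1.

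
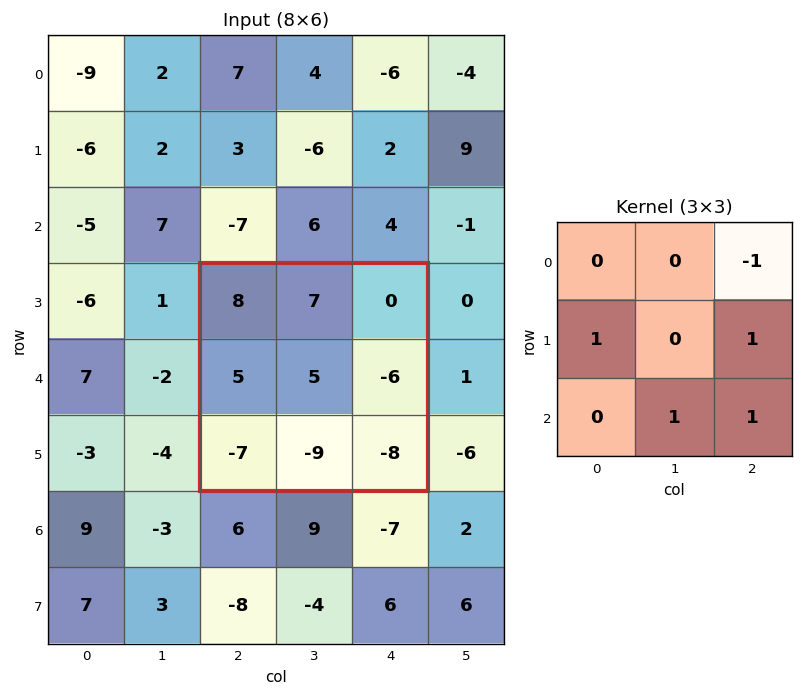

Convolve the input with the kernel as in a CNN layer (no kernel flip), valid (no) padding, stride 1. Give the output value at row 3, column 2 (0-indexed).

-18

The receptive field on the input at this output position is [8 7 0 / 5 5 -6 / -7 -9 -8]. Elementwise product with the kernel and sum: 0·-1 + 5·1 + -6·1 + -9·1 + -8·1.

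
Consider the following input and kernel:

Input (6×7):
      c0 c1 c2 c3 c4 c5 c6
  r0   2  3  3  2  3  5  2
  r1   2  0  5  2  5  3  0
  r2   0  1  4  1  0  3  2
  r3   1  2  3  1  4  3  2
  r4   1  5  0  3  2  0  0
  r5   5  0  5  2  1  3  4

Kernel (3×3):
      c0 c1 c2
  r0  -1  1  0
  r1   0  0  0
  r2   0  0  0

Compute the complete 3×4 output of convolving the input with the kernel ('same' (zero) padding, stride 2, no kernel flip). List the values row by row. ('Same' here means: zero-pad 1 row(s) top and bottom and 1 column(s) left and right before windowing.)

Output[0,0]: The receptive field on the zero-padded input at this output position is [0 0 0 / 0 2 3 / 0 2 0]. Elementwise product with the kernel and sum: 0·-1 + 0·1.
Output[0,1]: The receptive field on the zero-padded input at this output position is [0 0 0 / 3 3 2 / 0 5 2]. Elementwise product with the kernel and sum: 0·-1 + 0·1.

0 0 0 0
2 5 3 -3
1 1 3 -1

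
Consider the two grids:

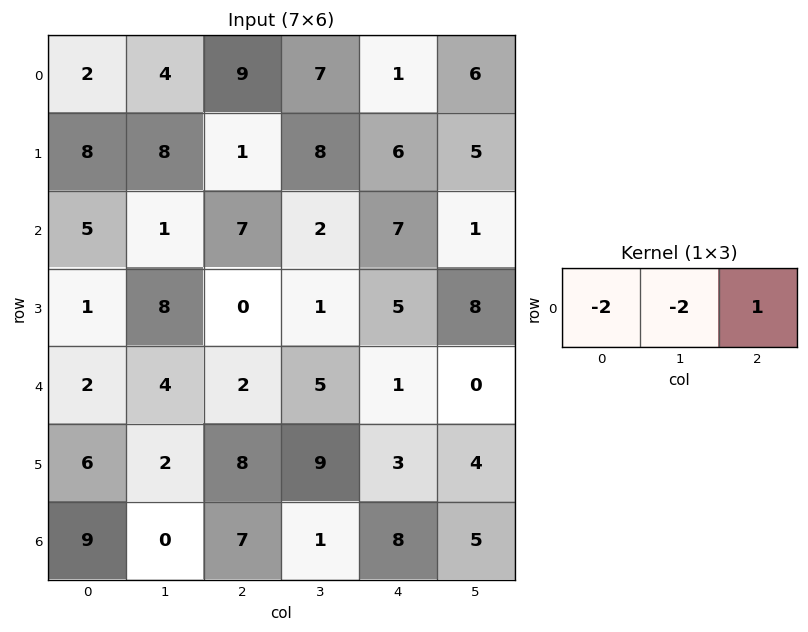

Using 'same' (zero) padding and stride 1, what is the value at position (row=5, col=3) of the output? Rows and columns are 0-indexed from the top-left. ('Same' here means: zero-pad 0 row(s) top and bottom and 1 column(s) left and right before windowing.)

-31

The receptive field on the zero-padded input at this output position is [8 9 3]. Elementwise product with the kernel and sum: 8·-2 + 9·-2 + 3·1.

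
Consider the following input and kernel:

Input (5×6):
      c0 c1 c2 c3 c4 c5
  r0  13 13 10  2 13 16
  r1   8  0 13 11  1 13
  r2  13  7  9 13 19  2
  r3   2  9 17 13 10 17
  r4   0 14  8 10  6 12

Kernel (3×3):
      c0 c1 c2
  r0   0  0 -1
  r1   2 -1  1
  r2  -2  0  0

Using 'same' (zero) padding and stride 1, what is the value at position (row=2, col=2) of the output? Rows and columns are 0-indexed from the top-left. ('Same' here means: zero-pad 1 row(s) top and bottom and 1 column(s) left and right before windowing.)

-11

The receptive field on the zero-padded input at this output position is [0 13 11 / 7 9 13 / 9 17 13]. Elementwise product with the kernel and sum: 11·-1 + 7·2 + 9·-1 + 13·1 + 9·-2.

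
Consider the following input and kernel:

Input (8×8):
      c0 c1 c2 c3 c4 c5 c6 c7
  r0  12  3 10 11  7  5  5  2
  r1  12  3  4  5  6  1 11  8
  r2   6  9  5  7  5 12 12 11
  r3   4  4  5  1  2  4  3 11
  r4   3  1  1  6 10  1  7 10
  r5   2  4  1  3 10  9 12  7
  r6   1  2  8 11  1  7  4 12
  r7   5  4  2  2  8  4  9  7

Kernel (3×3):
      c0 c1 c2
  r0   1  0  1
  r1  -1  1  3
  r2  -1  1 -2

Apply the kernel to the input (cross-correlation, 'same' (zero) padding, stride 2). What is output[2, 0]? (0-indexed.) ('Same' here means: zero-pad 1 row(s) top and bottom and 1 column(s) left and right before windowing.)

The receptive field on the zero-padded input at this output position is [0 4 4 / 0 3 1 / 0 2 4]. Elementwise product with the kernel and sum: 0·1 + 4·1 + 0·-1 + 3·1 + 1·3 + 0·-1 + 2·1 + 4·-2.

4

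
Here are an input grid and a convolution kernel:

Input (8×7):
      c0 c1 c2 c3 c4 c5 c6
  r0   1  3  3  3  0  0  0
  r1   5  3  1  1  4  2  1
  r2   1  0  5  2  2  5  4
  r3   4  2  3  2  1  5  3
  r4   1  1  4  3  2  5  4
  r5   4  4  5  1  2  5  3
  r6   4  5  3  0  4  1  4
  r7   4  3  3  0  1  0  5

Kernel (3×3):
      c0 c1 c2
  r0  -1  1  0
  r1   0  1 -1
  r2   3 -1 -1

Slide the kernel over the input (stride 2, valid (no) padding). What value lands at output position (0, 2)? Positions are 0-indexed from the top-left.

-2

The receptive field on the input at this output position is [0 0 0 / 4 2 1 / 2 5 4]. Elementwise product with the kernel and sum: 0·-1 + 0·1 + 2·1 + 1·-1 + 2·3 + 5·-1 + 4·-1.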